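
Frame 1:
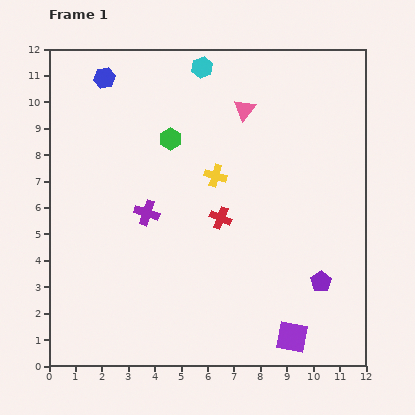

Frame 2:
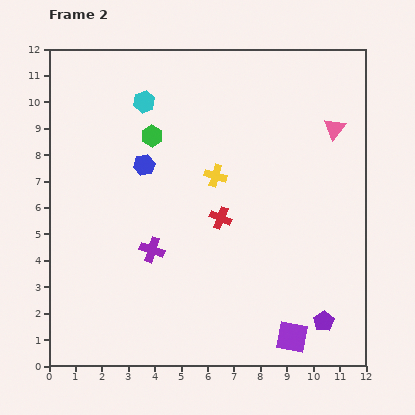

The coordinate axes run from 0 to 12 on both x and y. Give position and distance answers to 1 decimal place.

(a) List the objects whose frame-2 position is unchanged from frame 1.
the yellow cross, the purple square, the red cross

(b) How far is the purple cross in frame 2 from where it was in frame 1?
1.4

The purple cross moved from (3.7, 5.8) to (3.9, 4.4), a distance of √(0.2² + 1.4²) ≈ 1.4.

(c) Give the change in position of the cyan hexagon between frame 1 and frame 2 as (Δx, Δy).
(-2.2, -1.3)

The cyan hexagon was at (5.8, 11.3) in frame 1 and (3.6, 10.0) in frame 2.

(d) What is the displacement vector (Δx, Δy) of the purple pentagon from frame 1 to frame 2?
(0.1, -1.5)

The purple pentagon was at (10.3, 3.2) in frame 1 and (10.4, 1.7) in frame 2.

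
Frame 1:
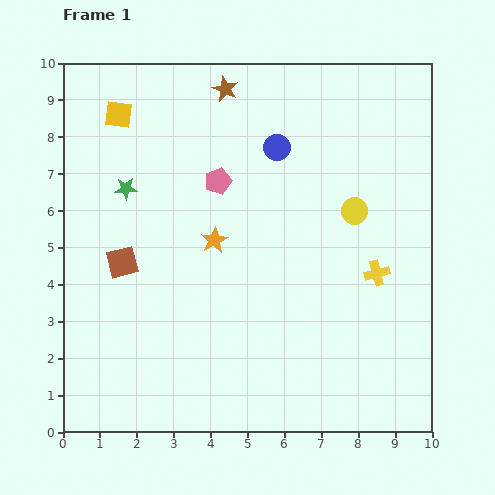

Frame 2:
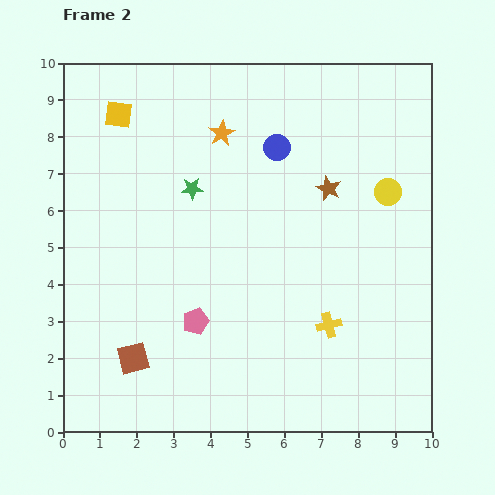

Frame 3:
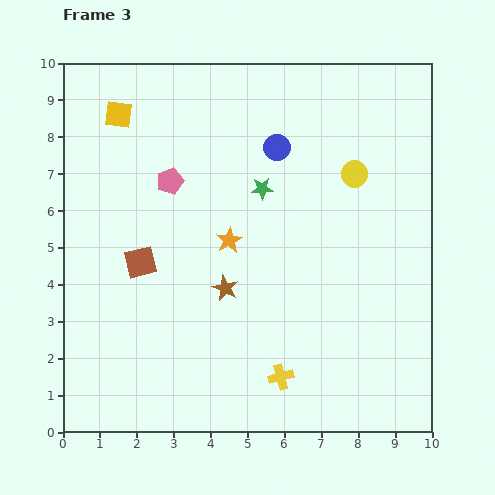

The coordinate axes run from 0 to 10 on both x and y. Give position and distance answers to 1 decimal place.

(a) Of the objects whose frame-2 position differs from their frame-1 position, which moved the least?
the yellow circle

(moved 1.0)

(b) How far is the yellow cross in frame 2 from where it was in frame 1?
1.9

The yellow cross moved from (8.5, 4.3) to (7.2, 2.9), a distance of √(1.3² + 1.4²) ≈ 1.9.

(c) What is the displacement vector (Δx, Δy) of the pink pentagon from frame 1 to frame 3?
(-1.3, 0.0)

The pink pentagon was at (4.2, 6.8) in frame 1 and (2.9, 6.8) in frame 3.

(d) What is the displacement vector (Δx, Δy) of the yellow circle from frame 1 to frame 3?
(0.0, 1.0)

The yellow circle was at (7.9, 6.0) in frame 1 and (7.9, 7.0) in frame 3.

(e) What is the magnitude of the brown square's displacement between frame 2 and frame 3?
2.6

The brown square moved from (1.9, 2.0) to (2.1, 4.6), a distance of √(0.2² + 2.6²) ≈ 2.6.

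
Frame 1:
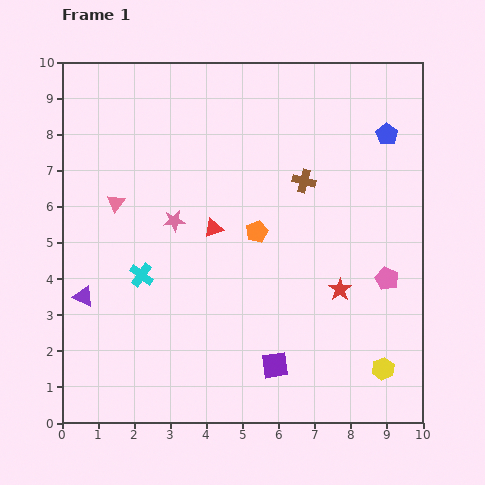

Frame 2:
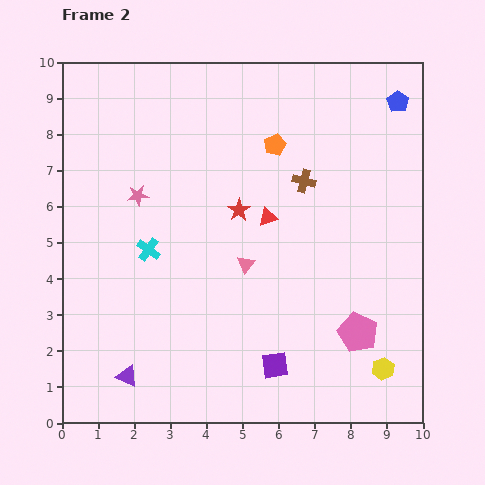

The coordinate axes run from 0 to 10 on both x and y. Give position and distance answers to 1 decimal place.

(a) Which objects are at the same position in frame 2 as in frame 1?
the yellow hexagon, the brown cross, the purple square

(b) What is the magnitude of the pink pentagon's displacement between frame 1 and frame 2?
1.7

The pink pentagon moved from (9.0, 4.0) to (8.2, 2.5), a distance of √(0.8² + 1.5²) ≈ 1.7.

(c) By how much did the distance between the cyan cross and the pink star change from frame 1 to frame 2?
-0.2

Distance in frame 1: 1.7. Distance in frame 2: 1.5.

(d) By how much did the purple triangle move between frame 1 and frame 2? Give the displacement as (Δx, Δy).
(1.2, -2.2)

The purple triangle was at (0.6, 3.5) in frame 1 and (1.8, 1.3) in frame 2.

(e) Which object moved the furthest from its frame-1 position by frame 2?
the pink triangle

(moved 4.0; next 3.6)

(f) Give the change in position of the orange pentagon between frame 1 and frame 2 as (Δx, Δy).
(0.5, 2.4)

The orange pentagon was at (5.4, 5.3) in frame 1 and (5.9, 7.7) in frame 2.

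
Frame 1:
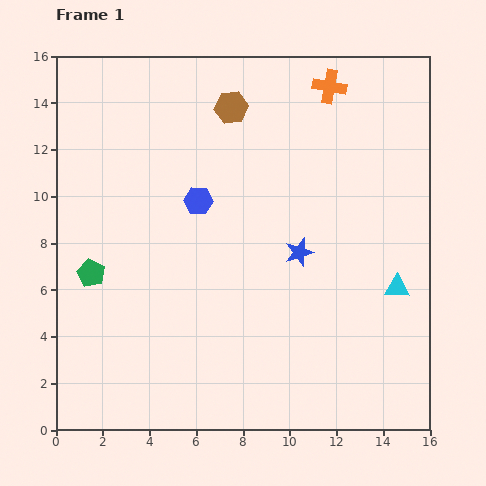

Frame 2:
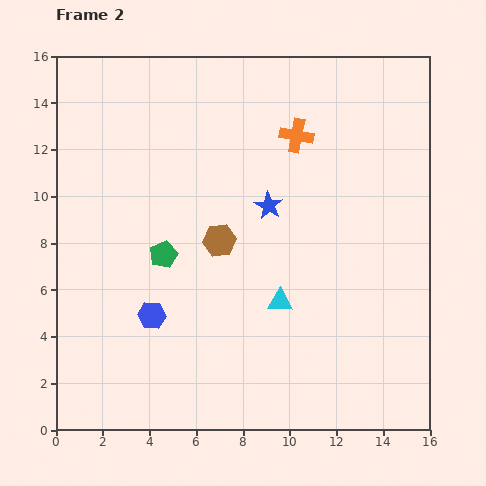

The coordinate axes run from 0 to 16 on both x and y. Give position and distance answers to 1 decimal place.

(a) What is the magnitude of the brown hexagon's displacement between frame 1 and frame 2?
5.7

The brown hexagon moved from (7.5, 13.8) to (7.0, 8.1), a distance of √(0.5² + 5.7²) ≈ 5.7.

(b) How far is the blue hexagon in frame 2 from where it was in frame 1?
5.3

The blue hexagon moved from (6.1, 9.8) to (4.1, 4.9), a distance of √(2.0² + 4.9²) ≈ 5.3.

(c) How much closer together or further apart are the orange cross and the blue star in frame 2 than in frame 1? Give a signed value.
-4.0

Distance in frame 1: 7.2. Distance in frame 2: 3.2.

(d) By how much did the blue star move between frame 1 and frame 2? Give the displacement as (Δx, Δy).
(-1.3, 2.0)

The blue star was at (10.4, 7.6) in frame 1 and (9.1, 9.6) in frame 2.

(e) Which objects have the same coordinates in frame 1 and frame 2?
none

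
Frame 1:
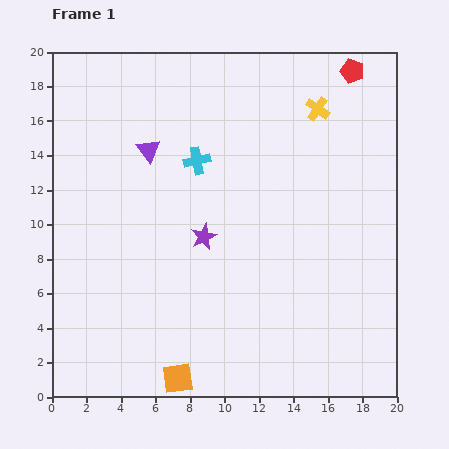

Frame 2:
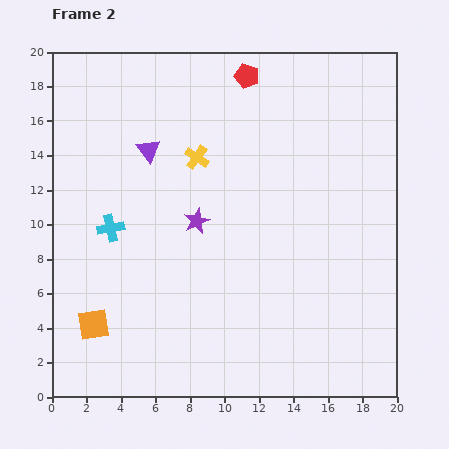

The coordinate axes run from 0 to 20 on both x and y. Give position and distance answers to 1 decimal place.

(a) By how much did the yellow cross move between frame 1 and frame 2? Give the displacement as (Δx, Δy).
(-7.0, -2.8)

The yellow cross was at (15.4, 16.7) in frame 1 and (8.4, 13.9) in frame 2.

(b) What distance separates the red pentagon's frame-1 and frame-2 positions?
6.1

The red pentagon moved from (17.4, 18.9) to (11.3, 18.6), a distance of √(6.1² + 0.3²) ≈ 6.1.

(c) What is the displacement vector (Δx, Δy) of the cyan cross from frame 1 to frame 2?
(-5.0, -3.9)

The cyan cross was at (8.4, 13.7) in frame 1 and (3.4, 9.8) in frame 2.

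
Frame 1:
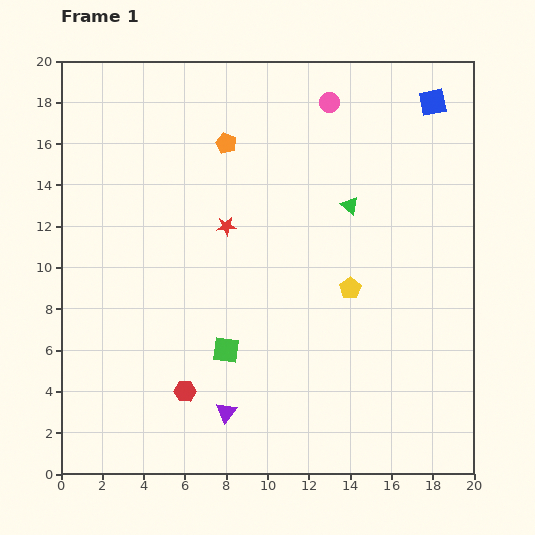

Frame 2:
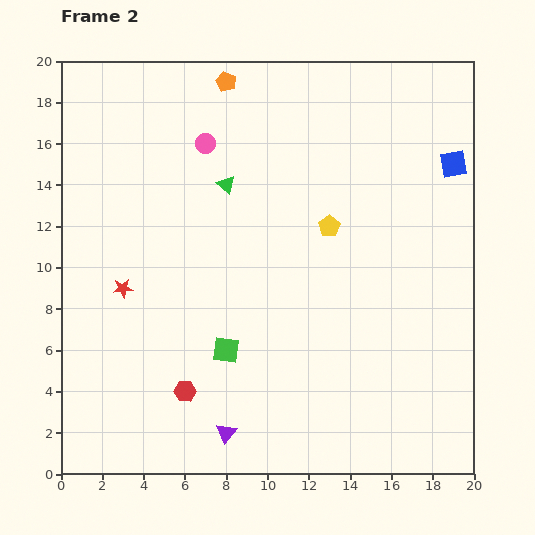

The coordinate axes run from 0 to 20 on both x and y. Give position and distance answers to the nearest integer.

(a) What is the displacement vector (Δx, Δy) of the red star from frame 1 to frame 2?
(-5, -3)

The red star was at (8, 12) in frame 1 and (3, 9) in frame 2.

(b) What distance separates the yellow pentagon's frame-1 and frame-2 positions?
3

The yellow pentagon moved from (14, 9) to (13, 12), a distance of √(1² + 3²) ≈ 3.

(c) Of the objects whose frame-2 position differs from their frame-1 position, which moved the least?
the purple triangle

(moved 1)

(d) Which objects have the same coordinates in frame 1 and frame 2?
the green square, the red hexagon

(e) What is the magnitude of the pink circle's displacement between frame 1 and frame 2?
6

The pink circle moved from (13, 18) to (7, 16), a distance of √(6² + 2²) ≈ 6.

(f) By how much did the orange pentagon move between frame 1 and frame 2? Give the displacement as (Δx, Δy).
(0, 3)

The orange pentagon was at (8, 16) in frame 1 and (8, 19) in frame 2.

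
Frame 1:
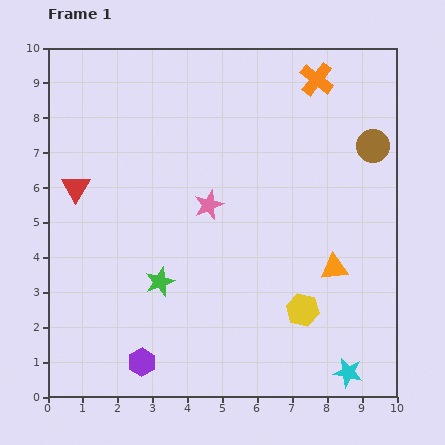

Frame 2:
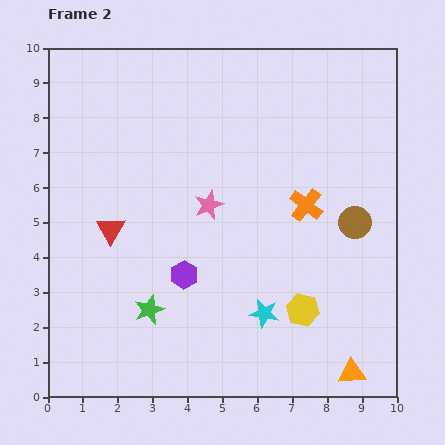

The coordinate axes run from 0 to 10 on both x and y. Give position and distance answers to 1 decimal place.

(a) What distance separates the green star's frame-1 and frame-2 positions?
0.9

The green star moved from (3.2, 3.3) to (2.9, 2.5), a distance of √(0.3² + 0.8²) ≈ 0.9.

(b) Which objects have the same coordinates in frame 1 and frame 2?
the pink star, the yellow hexagon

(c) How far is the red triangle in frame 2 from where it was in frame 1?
1.6

The red triangle moved from (0.8, 6.0) to (1.8, 4.8), a distance of √(1.0² + 1.2²) ≈ 1.6.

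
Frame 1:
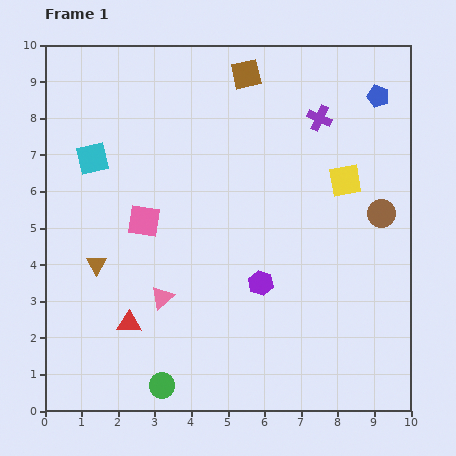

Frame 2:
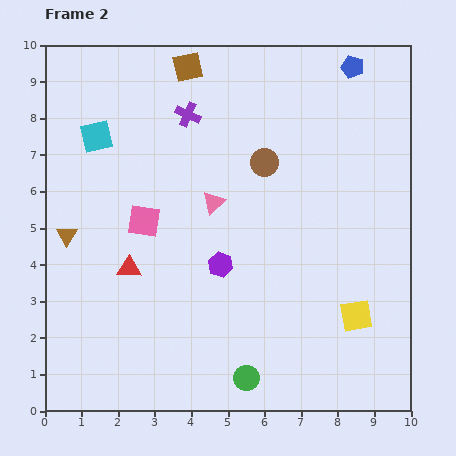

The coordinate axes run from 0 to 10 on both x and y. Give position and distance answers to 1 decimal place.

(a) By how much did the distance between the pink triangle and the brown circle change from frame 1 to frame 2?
-4.6

Distance in frame 1: 6.4. Distance in frame 2: 1.8.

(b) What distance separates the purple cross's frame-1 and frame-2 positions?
3.6

The purple cross moved from (7.5, 8.0) to (3.9, 8.1), a distance of √(3.6² + 0.1²) ≈ 3.6.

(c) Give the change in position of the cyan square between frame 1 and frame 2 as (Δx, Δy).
(0.1, 0.6)

The cyan square was at (1.3, 6.9) in frame 1 and (1.4, 7.5) in frame 2.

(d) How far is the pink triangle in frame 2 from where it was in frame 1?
3.0

The pink triangle moved from (3.2, 3.1) to (4.6, 5.7), a distance of √(1.4² + 2.6²) ≈ 3.0.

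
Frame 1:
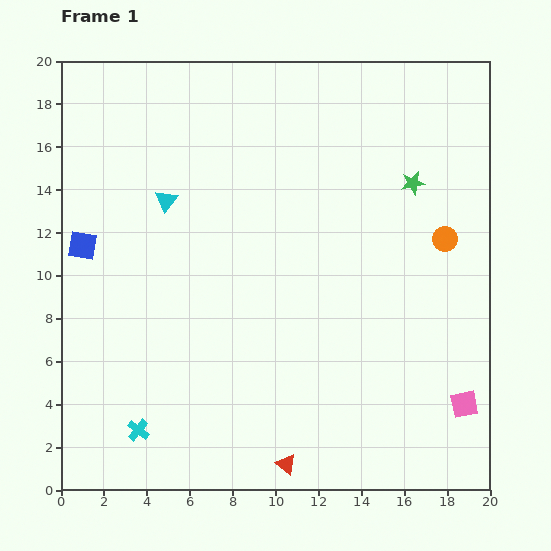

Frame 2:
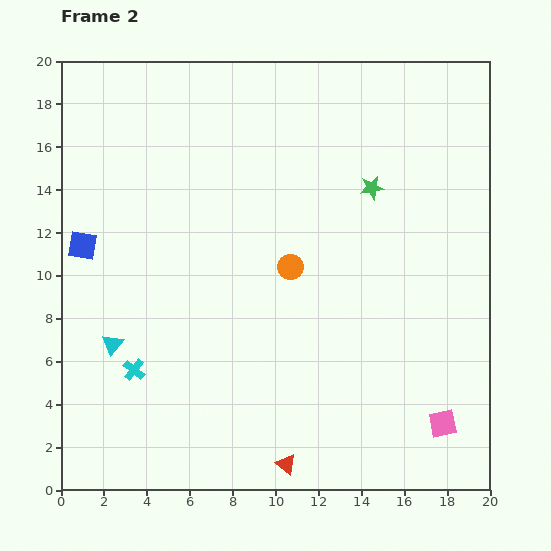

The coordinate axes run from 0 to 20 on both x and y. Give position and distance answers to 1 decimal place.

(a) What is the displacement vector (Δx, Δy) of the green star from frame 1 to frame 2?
(-1.9, -0.2)

The green star was at (16.4, 14.3) in frame 1 and (14.5, 14.1) in frame 2.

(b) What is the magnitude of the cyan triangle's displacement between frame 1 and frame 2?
7.2

The cyan triangle moved from (4.9, 13.5) to (2.4, 6.8), a distance of √(2.5² + 6.7²) ≈ 7.2.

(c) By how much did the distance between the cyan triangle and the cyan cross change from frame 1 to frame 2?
-9.2

Distance in frame 1: 10.8. Distance in frame 2: 1.6.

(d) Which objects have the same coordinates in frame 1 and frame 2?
the red triangle, the blue square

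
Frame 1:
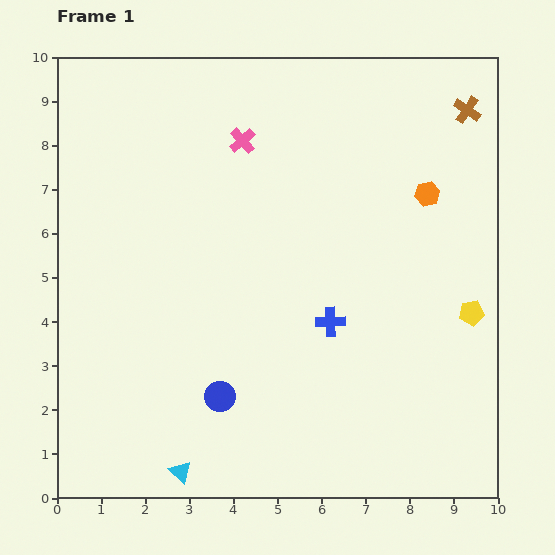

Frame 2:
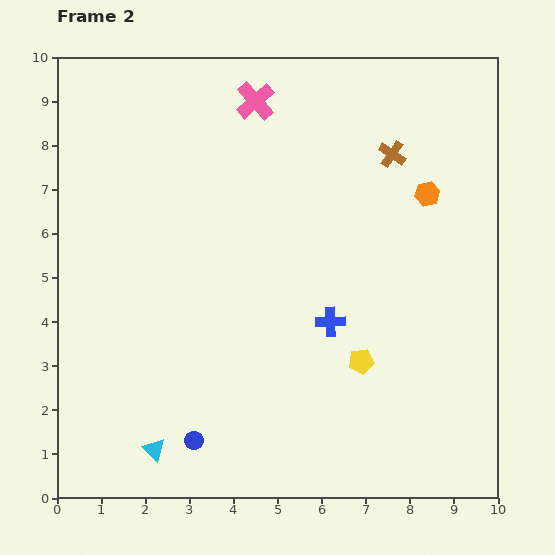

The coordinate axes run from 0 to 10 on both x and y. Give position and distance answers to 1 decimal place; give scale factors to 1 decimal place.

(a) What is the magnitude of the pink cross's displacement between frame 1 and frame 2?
0.9

The pink cross moved from (4.2, 8.1) to (4.5, 9.0), a distance of √(0.3² + 0.9²) ≈ 0.9.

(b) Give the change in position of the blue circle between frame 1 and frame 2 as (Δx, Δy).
(-0.6, -1.0)

The blue circle was at (3.7, 2.3) in frame 1 and (3.1, 1.3) in frame 2.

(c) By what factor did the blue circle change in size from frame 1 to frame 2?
0.6×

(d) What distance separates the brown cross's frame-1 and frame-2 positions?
2.0

The brown cross moved from (9.3, 8.8) to (7.6, 7.8), a distance of √(1.7² + 1.0²) ≈ 2.0.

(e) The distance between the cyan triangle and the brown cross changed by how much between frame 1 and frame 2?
-1.9

Distance in frame 1: 10.5. Distance in frame 2: 8.6.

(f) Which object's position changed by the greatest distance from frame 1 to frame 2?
the yellow pentagon

(moved 2.7; next 2.0)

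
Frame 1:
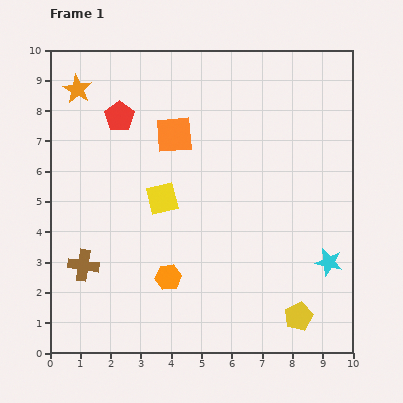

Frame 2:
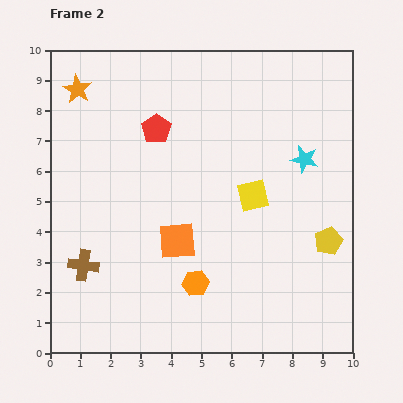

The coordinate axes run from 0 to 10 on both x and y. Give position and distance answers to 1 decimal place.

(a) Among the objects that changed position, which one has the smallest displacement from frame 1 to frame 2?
the orange hexagon

(moved 0.9)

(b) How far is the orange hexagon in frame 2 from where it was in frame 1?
0.9

The orange hexagon moved from (3.9, 2.5) to (4.8, 2.3), a distance of √(0.9² + 0.2²) ≈ 0.9.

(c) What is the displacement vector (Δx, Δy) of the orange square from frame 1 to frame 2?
(0.1, -3.5)

The orange square was at (4.1, 7.2) in frame 1 and (4.2, 3.7) in frame 2.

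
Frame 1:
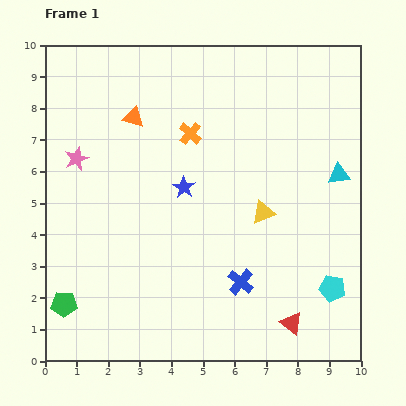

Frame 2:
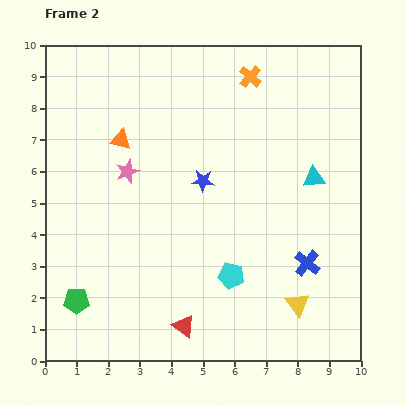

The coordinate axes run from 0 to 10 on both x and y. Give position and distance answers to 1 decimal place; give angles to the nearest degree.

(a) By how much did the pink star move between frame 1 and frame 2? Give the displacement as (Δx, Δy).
(1.6, -0.4)

The pink star was at (1.0, 6.4) in frame 1 and (2.6, 6.0) in frame 2.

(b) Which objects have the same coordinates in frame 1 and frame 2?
none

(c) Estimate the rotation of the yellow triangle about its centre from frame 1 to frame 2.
47° counter-clockwise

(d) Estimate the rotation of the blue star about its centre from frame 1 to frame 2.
28° counter-clockwise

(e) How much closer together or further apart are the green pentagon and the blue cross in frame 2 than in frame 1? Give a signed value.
+1.8

Distance in frame 1: 5.6. Distance in frame 2: 7.4.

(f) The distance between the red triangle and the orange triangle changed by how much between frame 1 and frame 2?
-2.0

Distance in frame 1: 8.2. Distance in frame 2: 6.2.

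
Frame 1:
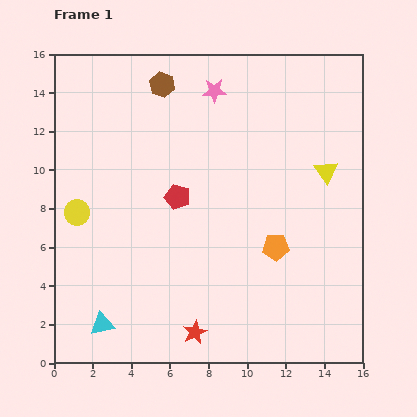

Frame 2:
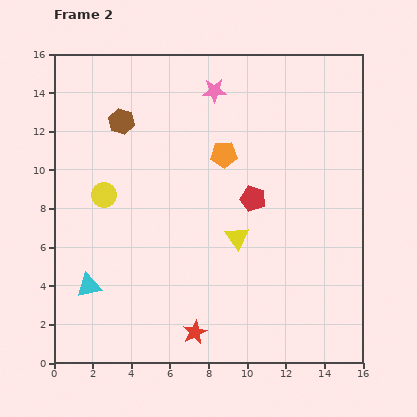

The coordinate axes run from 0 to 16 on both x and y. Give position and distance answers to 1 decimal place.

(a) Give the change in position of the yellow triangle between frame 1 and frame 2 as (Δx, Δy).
(-4.6, -3.4)

The yellow triangle was at (14.1, 9.9) in frame 1 and (9.5, 6.5) in frame 2.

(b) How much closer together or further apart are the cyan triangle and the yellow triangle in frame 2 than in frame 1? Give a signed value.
-5.9

Distance in frame 1: 14.0. Distance in frame 2: 8.1.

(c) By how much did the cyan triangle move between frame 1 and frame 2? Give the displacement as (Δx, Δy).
(-0.7, 2.0)

The cyan triangle was at (2.5, 2.0) in frame 1 and (1.8, 4.0) in frame 2.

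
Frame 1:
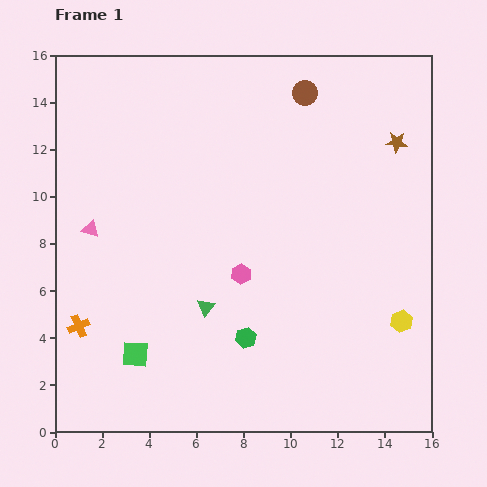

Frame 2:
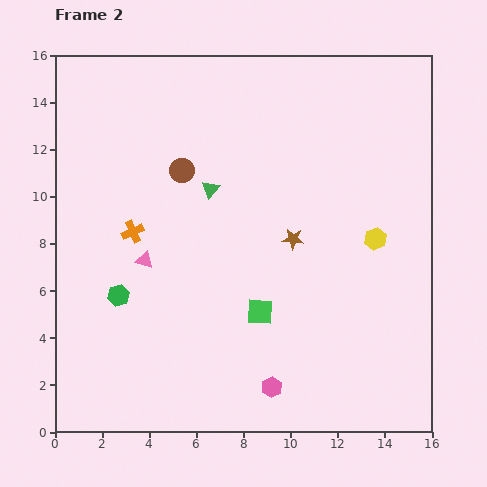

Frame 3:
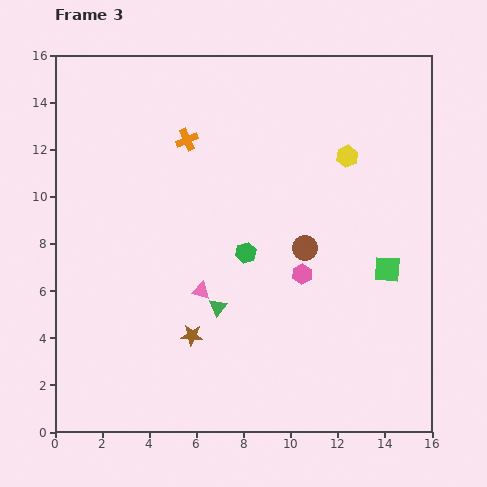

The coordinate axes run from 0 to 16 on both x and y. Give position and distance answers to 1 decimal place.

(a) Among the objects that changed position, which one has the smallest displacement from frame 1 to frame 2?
the pink triangle

(moved 2.6)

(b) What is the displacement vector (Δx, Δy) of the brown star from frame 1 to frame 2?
(-4.4, -4.1)

The brown star was at (14.5, 12.3) in frame 1 and (10.1, 8.2) in frame 2.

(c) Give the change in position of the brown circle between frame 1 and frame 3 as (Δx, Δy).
(0.0, -6.6)

The brown circle was at (10.6, 14.4) in frame 1 and (10.6, 7.8) in frame 3.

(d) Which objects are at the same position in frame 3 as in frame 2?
none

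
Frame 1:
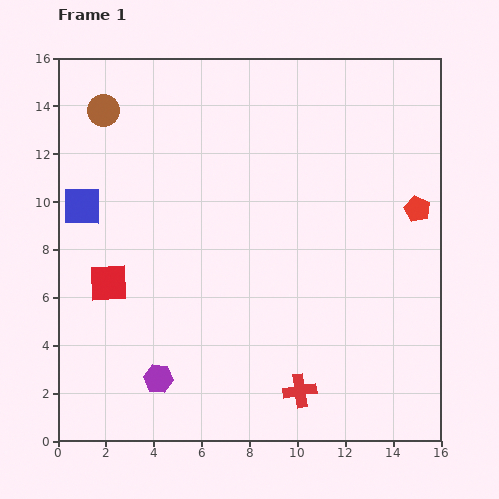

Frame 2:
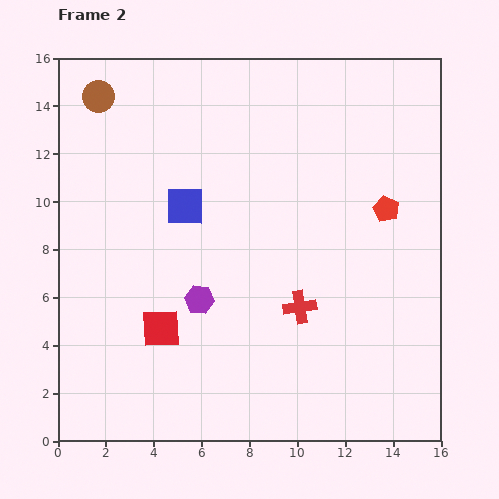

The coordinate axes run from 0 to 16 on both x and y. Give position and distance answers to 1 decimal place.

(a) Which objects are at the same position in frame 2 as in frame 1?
none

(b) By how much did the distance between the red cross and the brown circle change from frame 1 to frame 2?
-2.1

Distance in frame 1: 14.3. Distance in frame 2: 12.2.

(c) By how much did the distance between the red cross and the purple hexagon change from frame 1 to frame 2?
-1.7

Distance in frame 1: 5.9. Distance in frame 2: 4.2.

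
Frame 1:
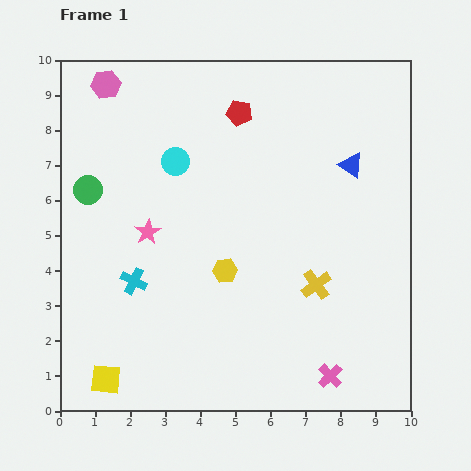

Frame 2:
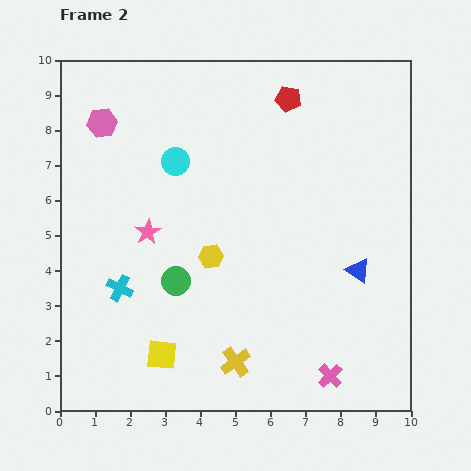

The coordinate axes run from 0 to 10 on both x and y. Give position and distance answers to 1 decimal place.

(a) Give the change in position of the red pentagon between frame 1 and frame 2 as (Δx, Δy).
(1.4, 0.4)

The red pentagon was at (5.1, 8.5) in frame 1 and (6.5, 8.9) in frame 2.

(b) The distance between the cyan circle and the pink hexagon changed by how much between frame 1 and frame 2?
-0.6

Distance in frame 1: 3.0. Distance in frame 2: 2.4.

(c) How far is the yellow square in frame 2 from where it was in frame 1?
1.7

The yellow square moved from (1.3, 0.9) to (2.9, 1.6), a distance of √(1.6² + 0.7²) ≈ 1.7.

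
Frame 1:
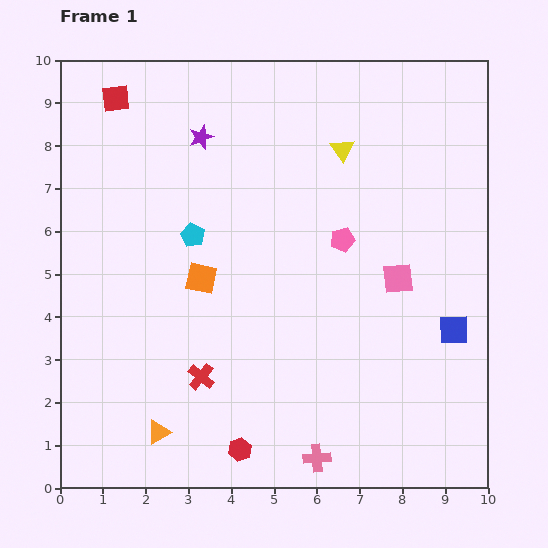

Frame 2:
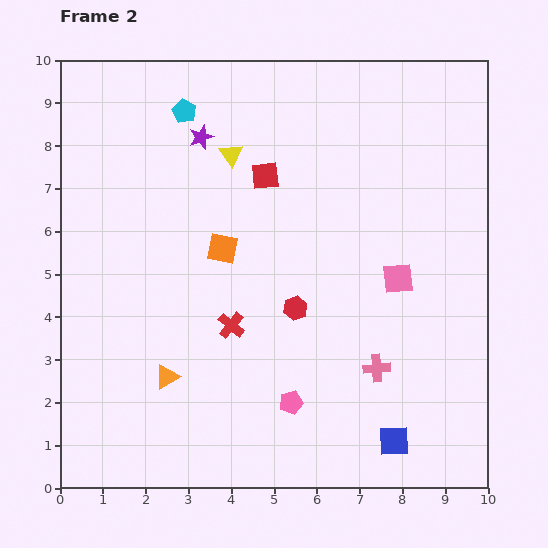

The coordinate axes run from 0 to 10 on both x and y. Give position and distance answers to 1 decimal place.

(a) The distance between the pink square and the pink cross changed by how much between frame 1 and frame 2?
-2.4

Distance in frame 1: 4.6. Distance in frame 2: 2.2.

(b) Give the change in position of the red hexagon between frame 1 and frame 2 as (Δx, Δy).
(1.3, 3.3)

The red hexagon was at (4.2, 0.9) in frame 1 and (5.5, 4.2) in frame 2.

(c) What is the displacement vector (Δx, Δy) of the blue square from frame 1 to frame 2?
(-1.4, -2.6)

The blue square was at (9.2, 3.7) in frame 1 and (7.8, 1.1) in frame 2.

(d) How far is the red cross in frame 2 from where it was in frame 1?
1.4

The red cross moved from (3.3, 2.6) to (4.0, 3.8), a distance of √(0.7² + 1.2²) ≈ 1.4.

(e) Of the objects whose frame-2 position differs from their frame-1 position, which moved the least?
the orange square

(moved 0.9)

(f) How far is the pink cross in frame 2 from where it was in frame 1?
2.5

The pink cross moved from (6.0, 0.7) to (7.4, 2.8), a distance of √(1.4² + 2.1²) ≈ 2.5.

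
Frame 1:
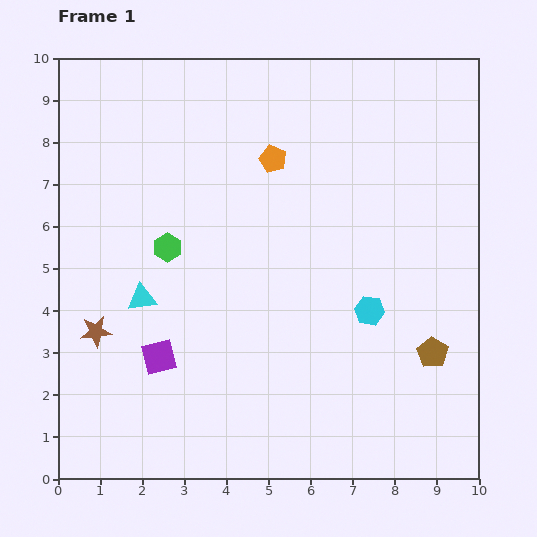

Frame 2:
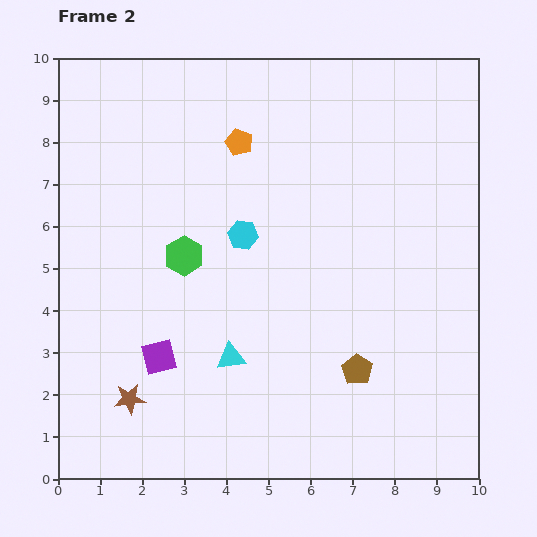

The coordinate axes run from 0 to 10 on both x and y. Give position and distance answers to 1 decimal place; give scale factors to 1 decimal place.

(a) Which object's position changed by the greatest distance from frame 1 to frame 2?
the cyan hexagon

(moved 3.5; next 2.5)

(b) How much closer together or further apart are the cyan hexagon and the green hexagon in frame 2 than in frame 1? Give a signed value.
-3.5

Distance in frame 1: 5.0. Distance in frame 2: 1.5.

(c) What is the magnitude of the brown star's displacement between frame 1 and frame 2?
1.8

The brown star moved from (0.9, 3.5) to (1.7, 1.9), a distance of √(0.8² + 1.6²) ≈ 1.8.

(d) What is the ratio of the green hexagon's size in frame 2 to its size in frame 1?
1.4×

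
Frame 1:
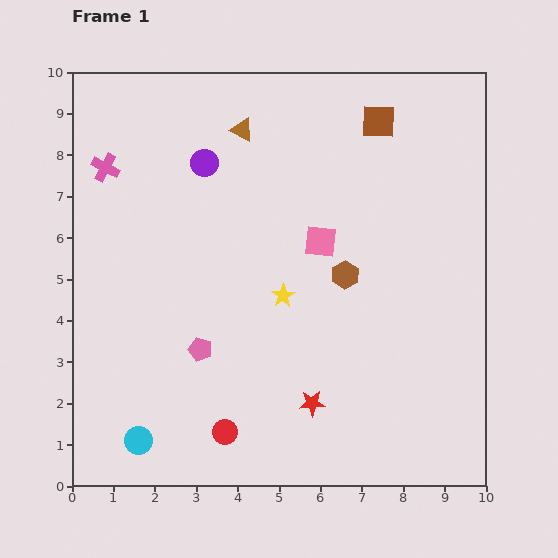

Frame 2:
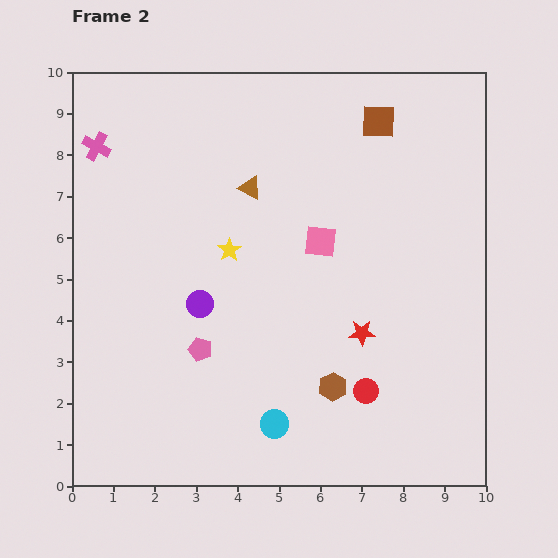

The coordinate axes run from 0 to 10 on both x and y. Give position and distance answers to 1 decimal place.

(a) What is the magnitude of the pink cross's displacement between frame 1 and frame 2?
0.5

The pink cross moved from (0.8, 7.7) to (0.6, 8.2), a distance of √(0.2² + 0.5²) ≈ 0.5.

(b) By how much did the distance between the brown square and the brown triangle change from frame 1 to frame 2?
+0.2

Distance in frame 1: 3.3. Distance in frame 2: 3.5.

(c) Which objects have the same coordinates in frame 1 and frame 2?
the pink square, the brown square, the pink pentagon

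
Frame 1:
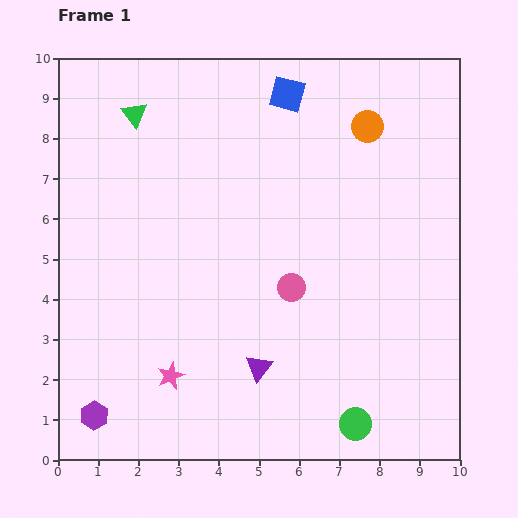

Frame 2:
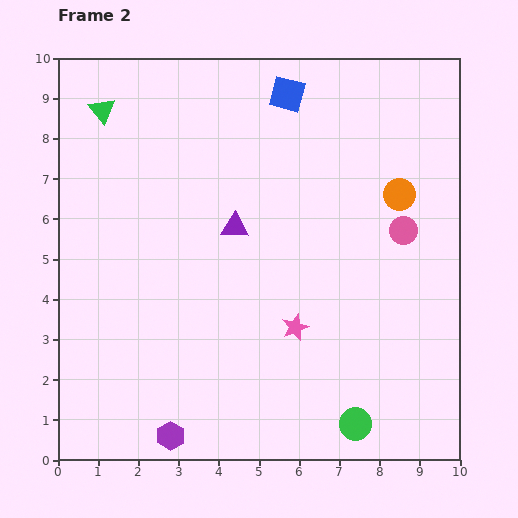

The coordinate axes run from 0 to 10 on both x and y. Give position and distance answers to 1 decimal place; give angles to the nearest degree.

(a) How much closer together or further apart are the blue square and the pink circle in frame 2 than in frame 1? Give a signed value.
-0.3

Distance in frame 1: 4.8. Distance in frame 2: 4.5.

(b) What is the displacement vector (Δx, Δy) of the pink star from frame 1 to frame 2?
(3.1, 1.2)

The pink star was at (2.8, 2.1) in frame 1 and (5.9, 3.3) in frame 2.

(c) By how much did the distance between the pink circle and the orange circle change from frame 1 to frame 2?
-3.5

Distance in frame 1: 4.4. Distance in frame 2: 0.9.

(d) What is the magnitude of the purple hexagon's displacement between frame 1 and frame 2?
2.0

The purple hexagon moved from (0.9, 1.1) to (2.8, 0.6), a distance of √(1.9² + 0.5²) ≈ 2.0.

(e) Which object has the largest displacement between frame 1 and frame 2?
the purple triangle

(moved 3.6; next 3.3)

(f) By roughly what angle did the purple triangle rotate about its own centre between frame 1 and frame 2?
53° clockwise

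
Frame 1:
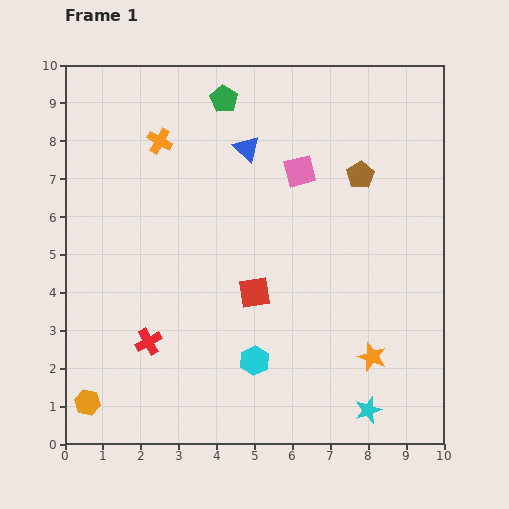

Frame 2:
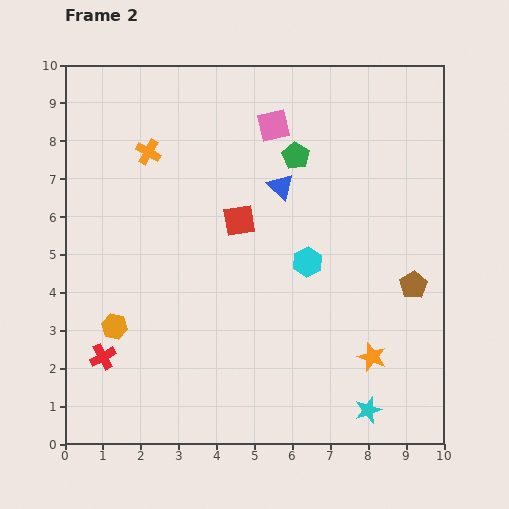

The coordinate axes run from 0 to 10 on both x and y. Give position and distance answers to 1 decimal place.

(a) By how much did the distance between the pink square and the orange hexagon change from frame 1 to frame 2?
-1.5

Distance in frame 1: 8.3. Distance in frame 2: 6.8.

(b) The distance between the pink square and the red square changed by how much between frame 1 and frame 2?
-0.7

Distance in frame 1: 3.4. Distance in frame 2: 2.7.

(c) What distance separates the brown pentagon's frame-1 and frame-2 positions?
3.2

The brown pentagon moved from (7.8, 7.1) to (9.2, 4.2), a distance of √(1.4² + 2.9²) ≈ 3.2.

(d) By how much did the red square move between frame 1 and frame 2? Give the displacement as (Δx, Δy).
(-0.4, 1.9)

The red square was at (5.0, 4.0) in frame 1 and (4.6, 5.9) in frame 2.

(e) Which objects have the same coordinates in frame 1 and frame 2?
the cyan star, the orange star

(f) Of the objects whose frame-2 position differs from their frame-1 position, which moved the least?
the orange cross

(moved 0.4)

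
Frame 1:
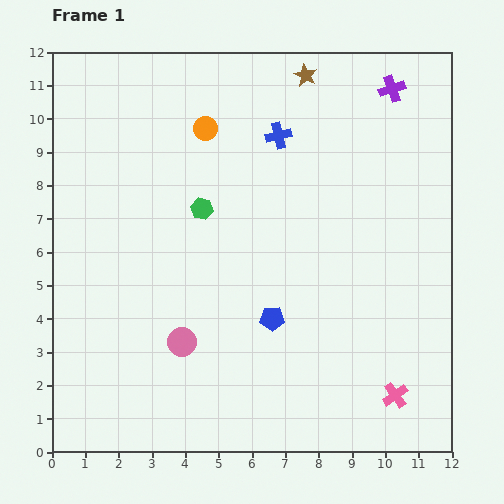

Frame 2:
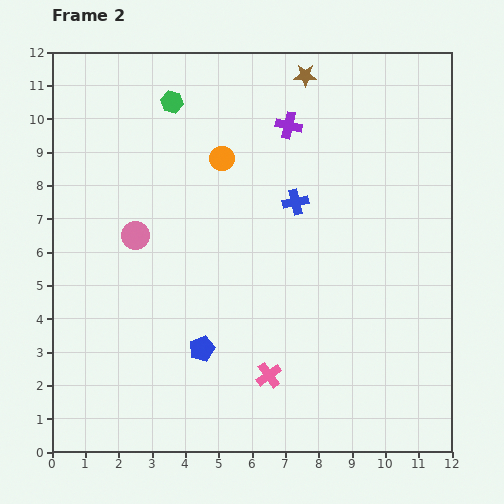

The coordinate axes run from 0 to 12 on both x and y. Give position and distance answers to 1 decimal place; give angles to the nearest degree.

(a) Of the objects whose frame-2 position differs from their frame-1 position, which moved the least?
the orange circle

(moved 1.0)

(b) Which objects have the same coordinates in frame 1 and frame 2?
the brown star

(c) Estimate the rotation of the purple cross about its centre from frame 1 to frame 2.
31° clockwise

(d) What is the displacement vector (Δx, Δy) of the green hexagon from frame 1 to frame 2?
(-0.9, 3.2)

The green hexagon was at (4.5, 7.3) in frame 1 and (3.6, 10.5) in frame 2.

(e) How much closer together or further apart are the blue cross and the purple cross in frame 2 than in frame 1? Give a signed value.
-1.4

Distance in frame 1: 3.7. Distance in frame 2: 2.3.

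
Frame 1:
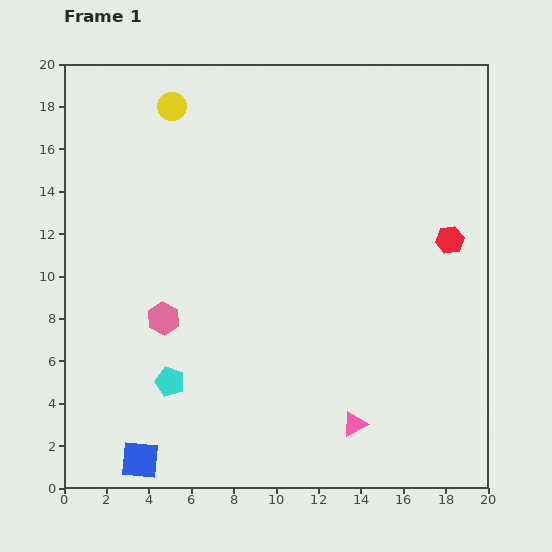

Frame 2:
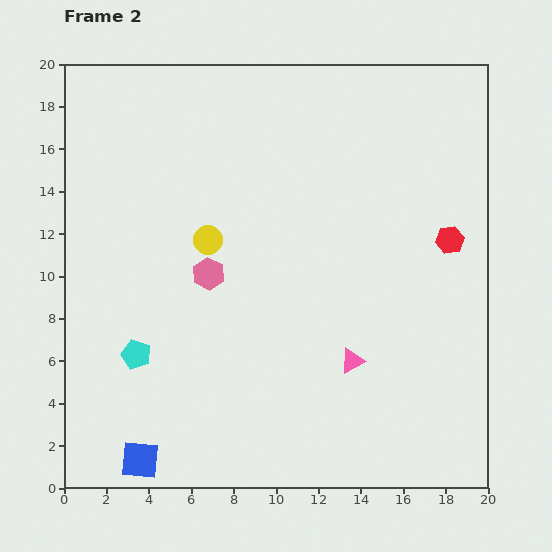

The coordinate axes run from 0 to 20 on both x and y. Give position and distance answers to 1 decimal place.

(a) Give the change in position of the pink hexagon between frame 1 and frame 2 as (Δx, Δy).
(2.1, 2.1)

The pink hexagon was at (4.7, 8.0) in frame 1 and (6.8, 10.1) in frame 2.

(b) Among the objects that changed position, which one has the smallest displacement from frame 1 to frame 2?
the cyan pentagon

(moved 2.1)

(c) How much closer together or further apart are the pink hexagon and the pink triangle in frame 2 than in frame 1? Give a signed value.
-2.4

Distance in frame 1: 10.3. Distance in frame 2: 7.9.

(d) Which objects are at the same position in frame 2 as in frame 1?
the red hexagon, the blue square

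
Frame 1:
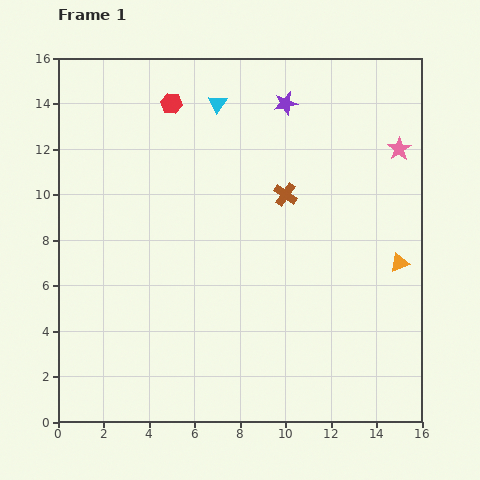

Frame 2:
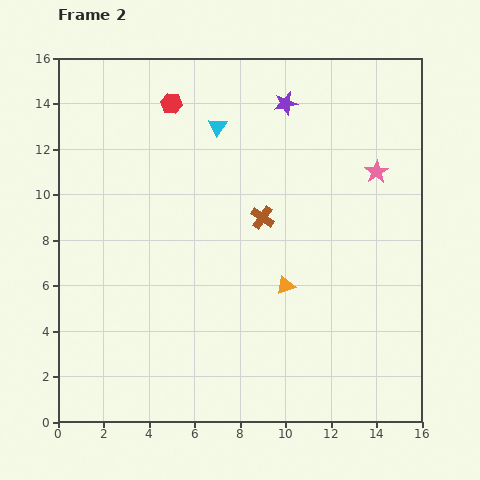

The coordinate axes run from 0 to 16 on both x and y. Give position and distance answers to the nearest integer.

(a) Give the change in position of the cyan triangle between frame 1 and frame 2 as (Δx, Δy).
(0, -1)

The cyan triangle was at (7, 14) in frame 1 and (7, 13) in frame 2.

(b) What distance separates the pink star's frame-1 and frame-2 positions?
1

The pink star moved from (15, 12) to (14, 11), a distance of √(1² + 1²) ≈ 1.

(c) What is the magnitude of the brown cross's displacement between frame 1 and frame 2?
1

The brown cross moved from (10, 10) to (9, 9), a distance of √(1² + 1²) ≈ 1.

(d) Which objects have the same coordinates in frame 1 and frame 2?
the purple star, the red hexagon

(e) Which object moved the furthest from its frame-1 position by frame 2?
the orange triangle

(moved 5; next 1)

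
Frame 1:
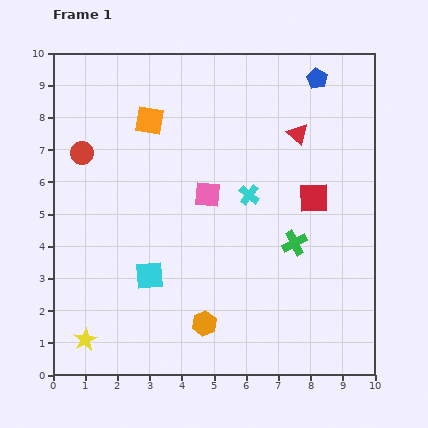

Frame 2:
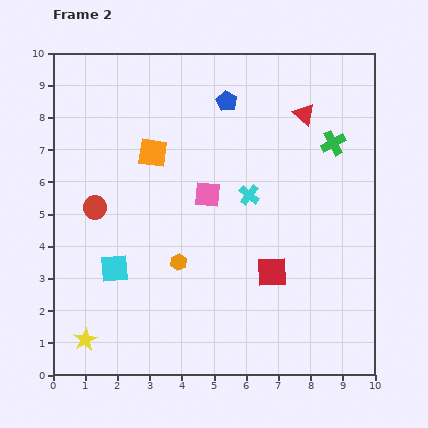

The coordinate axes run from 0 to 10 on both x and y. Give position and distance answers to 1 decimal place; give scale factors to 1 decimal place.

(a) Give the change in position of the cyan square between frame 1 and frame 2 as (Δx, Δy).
(-1.1, 0.2)

The cyan square was at (3.0, 3.1) in frame 1 and (1.9, 3.3) in frame 2.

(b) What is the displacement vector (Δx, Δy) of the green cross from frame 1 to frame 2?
(1.2, 3.1)

The green cross was at (7.5, 4.1) in frame 1 and (8.7, 7.2) in frame 2.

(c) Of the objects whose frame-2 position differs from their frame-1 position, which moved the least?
the red triangle

(moved 0.6)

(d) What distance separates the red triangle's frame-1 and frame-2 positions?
0.6

The red triangle moved from (7.6, 7.5) to (7.8, 8.1), a distance of √(0.2² + 0.6²) ≈ 0.6.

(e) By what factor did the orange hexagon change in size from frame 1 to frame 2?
0.7×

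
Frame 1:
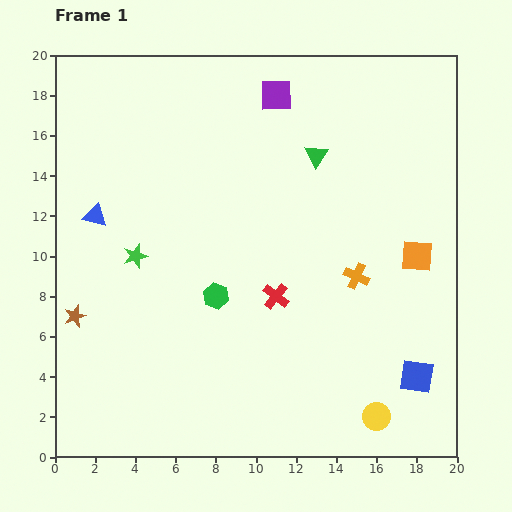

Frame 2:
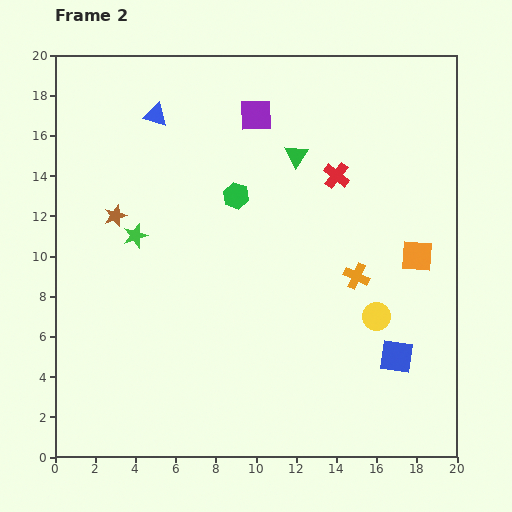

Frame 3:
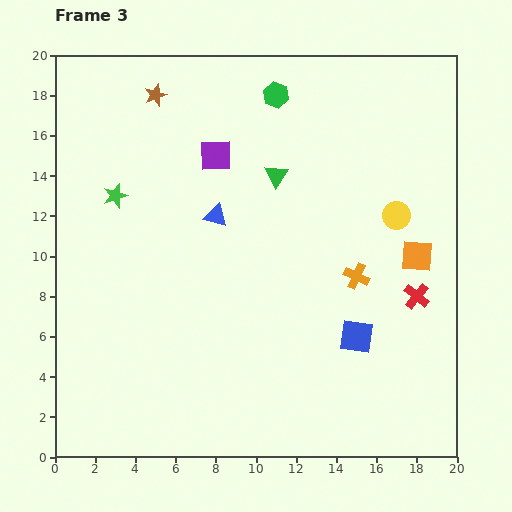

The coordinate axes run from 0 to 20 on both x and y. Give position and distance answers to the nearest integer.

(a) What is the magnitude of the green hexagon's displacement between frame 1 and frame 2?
5

The green hexagon moved from (8, 8) to (9, 13), a distance of √(1² + 5²) ≈ 5.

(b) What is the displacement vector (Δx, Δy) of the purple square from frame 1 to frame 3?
(-3, -3)

The purple square was at (11, 18) in frame 1 and (8, 15) in frame 3.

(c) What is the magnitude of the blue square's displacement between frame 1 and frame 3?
4

The blue square moved from (18, 4) to (15, 6), a distance of √(3² + 2²) ≈ 4.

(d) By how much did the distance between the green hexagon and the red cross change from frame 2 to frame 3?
+7

Distance in frame 2: 5. Distance in frame 3: 12.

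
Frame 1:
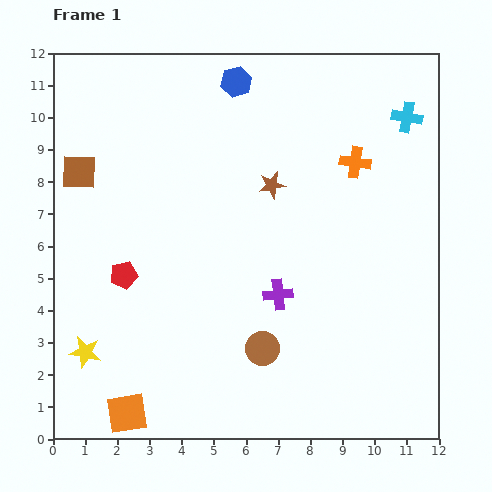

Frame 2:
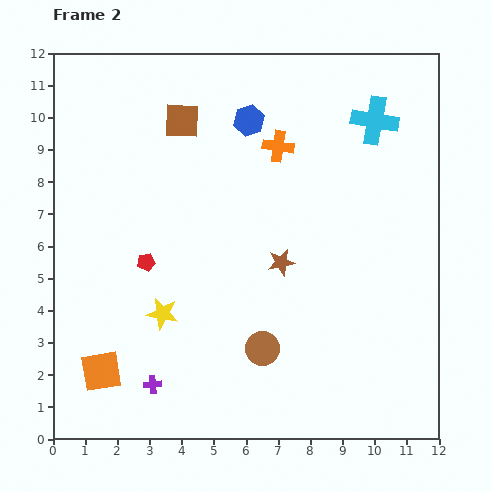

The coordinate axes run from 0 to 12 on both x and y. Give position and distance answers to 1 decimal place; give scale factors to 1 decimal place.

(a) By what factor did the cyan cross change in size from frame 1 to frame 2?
1.6×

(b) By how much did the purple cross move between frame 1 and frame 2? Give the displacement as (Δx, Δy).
(-3.9, -2.8)

The purple cross was at (7.0, 4.5) in frame 1 and (3.1, 1.7) in frame 2.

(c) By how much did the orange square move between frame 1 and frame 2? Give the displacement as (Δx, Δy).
(-0.8, 1.3)

The orange square was at (2.3, 0.8) in frame 1 and (1.5, 2.1) in frame 2.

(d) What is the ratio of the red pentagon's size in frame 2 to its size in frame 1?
0.7×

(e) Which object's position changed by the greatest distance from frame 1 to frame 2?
the purple cross

(moved 4.8; next 3.6)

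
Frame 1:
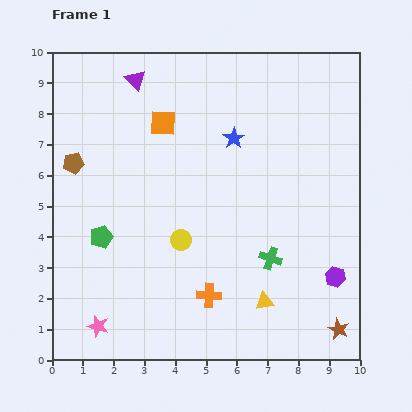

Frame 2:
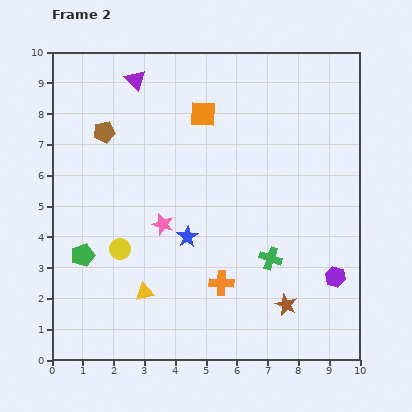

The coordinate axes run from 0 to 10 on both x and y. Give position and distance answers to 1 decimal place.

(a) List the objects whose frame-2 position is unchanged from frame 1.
the green cross, the purple hexagon, the purple triangle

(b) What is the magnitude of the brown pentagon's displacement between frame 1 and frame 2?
1.4

The brown pentagon moved from (0.7, 6.4) to (1.7, 7.4), a distance of √(1.0² + 1.0²) ≈ 1.4.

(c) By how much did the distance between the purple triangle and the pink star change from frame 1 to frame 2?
-3.3

Distance in frame 1: 8.1. Distance in frame 2: 4.8.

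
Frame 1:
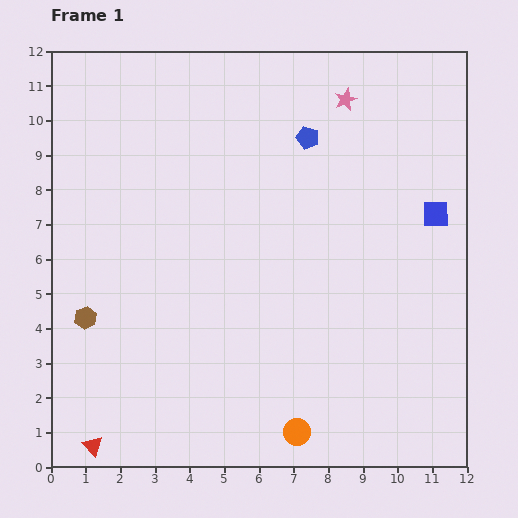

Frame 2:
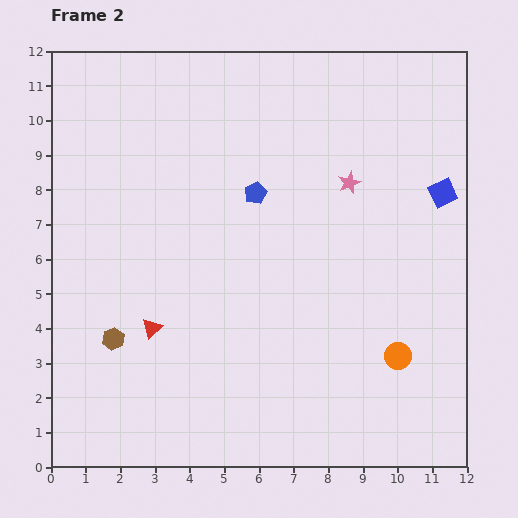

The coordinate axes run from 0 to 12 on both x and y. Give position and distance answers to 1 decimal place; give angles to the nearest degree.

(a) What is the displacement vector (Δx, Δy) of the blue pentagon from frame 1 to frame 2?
(-1.5, -1.6)

The blue pentagon was at (7.4, 9.5) in frame 1 and (5.9, 7.9) in frame 2.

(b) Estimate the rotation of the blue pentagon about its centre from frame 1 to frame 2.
30° clockwise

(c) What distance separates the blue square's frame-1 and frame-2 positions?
0.6

The blue square moved from (11.1, 7.3) to (11.3, 7.9), a distance of √(0.2² + 0.6²) ≈ 0.6.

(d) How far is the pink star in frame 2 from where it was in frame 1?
2.4

The pink star moved from (8.5, 10.6) to (8.6, 8.2), a distance of √(0.1² + 2.4²) ≈ 2.4.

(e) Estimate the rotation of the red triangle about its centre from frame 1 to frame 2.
29° clockwise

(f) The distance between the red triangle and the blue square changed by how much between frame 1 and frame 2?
-2.7

Distance in frame 1: 12.0. Distance in frame 2: 9.3.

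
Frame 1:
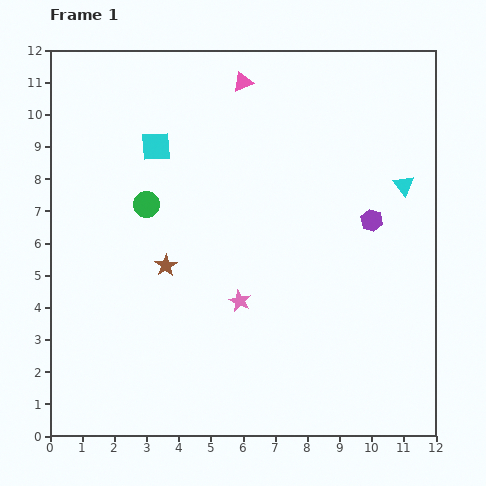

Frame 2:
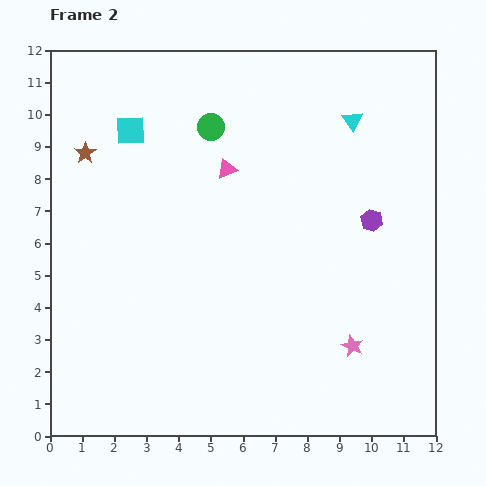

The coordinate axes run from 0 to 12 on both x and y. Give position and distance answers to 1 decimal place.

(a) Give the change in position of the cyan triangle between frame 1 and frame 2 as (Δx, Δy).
(-1.6, 2.0)

The cyan triangle was at (11.0, 7.8) in frame 1 and (9.4, 9.8) in frame 2.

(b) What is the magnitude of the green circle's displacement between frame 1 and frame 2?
3.1

The green circle moved from (3.0, 7.2) to (5.0, 9.6), a distance of √(2.0² + 2.4²) ≈ 3.1.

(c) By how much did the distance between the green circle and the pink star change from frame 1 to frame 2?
+3.9

Distance in frame 1: 4.2. Distance in frame 2: 8.1.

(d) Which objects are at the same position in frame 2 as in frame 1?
the purple hexagon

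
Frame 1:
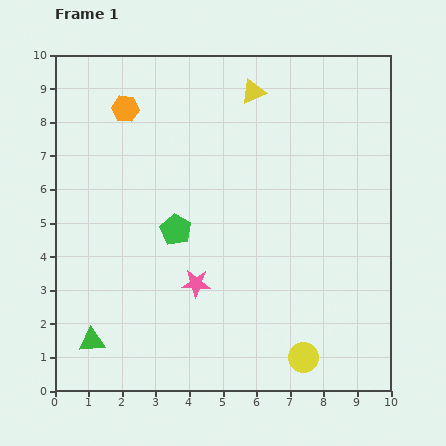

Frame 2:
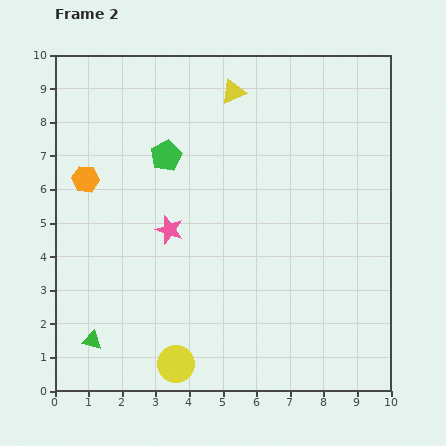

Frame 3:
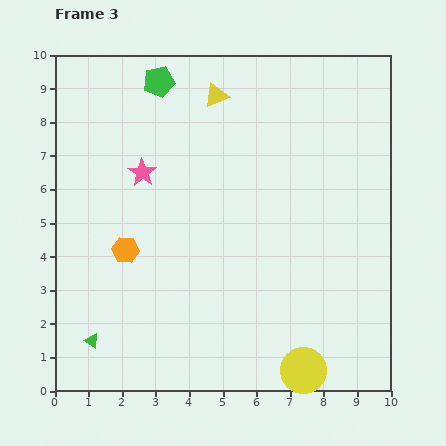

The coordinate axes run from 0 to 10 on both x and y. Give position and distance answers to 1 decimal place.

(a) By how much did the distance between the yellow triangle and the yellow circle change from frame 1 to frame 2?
+0.3

Distance in frame 1: 8.0. Distance in frame 2: 8.3.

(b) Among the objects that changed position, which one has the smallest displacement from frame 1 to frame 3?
the yellow circle

(moved 0.4)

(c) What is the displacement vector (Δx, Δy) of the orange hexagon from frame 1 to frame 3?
(0.0, -4.2)

The orange hexagon was at (2.1, 8.4) in frame 1 and (2.1, 4.2) in frame 3.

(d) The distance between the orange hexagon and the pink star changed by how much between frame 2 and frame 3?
-0.5

Distance in frame 2: 2.9. Distance in frame 3: 2.4.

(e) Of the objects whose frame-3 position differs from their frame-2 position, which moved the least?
the yellow triangle

(moved 0.5)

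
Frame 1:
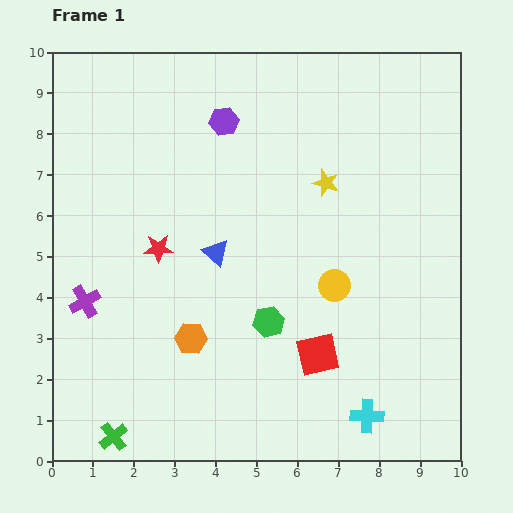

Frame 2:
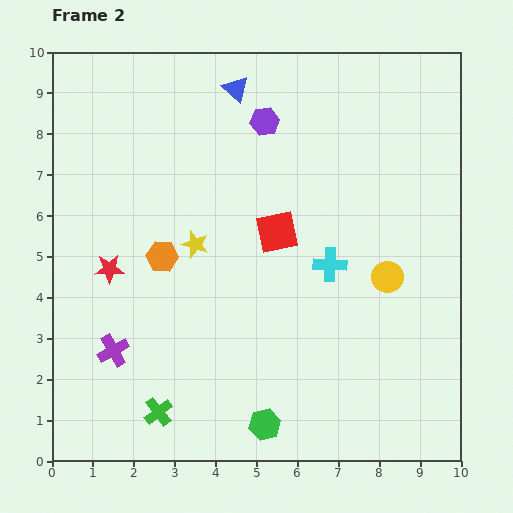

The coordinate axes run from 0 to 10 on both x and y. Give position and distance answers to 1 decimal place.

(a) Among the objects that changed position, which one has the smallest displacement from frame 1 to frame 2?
the purple hexagon

(moved 1.0)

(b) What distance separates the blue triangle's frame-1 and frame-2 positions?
4.0

The blue triangle moved from (4.0, 5.1) to (4.5, 9.1), a distance of √(0.5² + 4.0²) ≈ 4.0.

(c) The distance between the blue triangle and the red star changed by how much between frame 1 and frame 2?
+4.0

Distance in frame 1: 1.4. Distance in frame 2: 5.4.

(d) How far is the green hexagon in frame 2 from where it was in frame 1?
2.5

The green hexagon moved from (5.3, 3.4) to (5.2, 0.9), a distance of √(0.1² + 2.5²) ≈ 2.5.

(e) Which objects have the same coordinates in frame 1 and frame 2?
none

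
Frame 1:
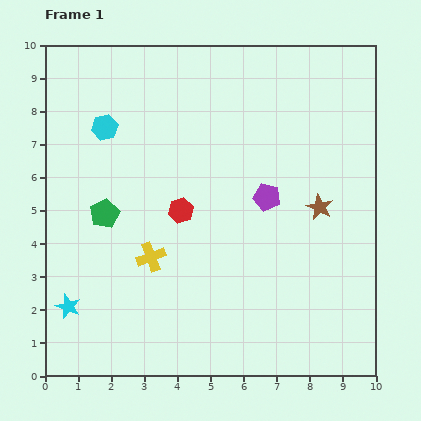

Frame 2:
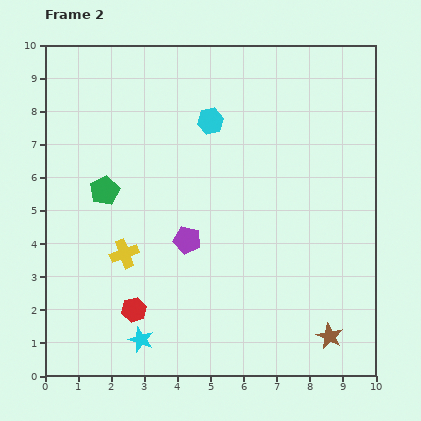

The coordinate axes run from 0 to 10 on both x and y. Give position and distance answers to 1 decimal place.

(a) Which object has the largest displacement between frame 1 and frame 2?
the brown star

(moved 3.9; next 3.3)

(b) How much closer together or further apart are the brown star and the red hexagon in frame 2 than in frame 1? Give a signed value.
+1.8

Distance in frame 1: 4.2. Distance in frame 2: 6.0.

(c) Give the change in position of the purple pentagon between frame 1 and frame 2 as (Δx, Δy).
(-2.4, -1.3)

The purple pentagon was at (6.7, 5.4) in frame 1 and (4.3, 4.1) in frame 2.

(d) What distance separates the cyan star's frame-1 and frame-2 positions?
2.4

The cyan star moved from (0.7, 2.1) to (2.9, 1.1), a distance of √(2.2² + 1.0²) ≈ 2.4.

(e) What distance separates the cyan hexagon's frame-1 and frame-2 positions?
3.2

The cyan hexagon moved from (1.8, 7.5) to (5.0, 7.7), a distance of √(3.2² + 0.2²) ≈ 3.2.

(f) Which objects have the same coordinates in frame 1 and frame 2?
none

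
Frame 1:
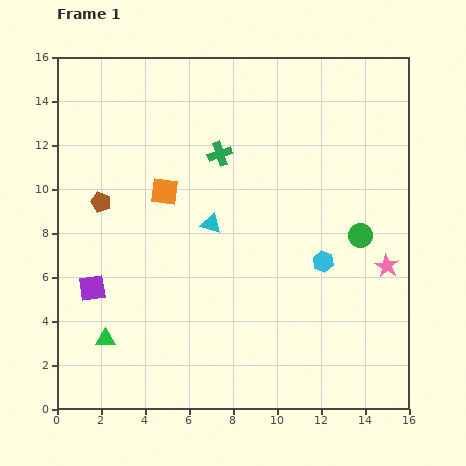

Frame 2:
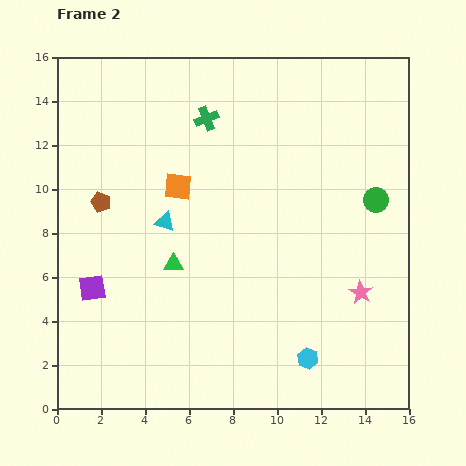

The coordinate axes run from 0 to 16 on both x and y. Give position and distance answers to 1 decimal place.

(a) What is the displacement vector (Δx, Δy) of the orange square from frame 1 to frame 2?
(0.6, 0.2)

The orange square was at (4.9, 9.9) in frame 1 and (5.5, 10.1) in frame 2.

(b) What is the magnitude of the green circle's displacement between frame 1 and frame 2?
1.7

The green circle moved from (13.8, 7.9) to (14.5, 9.5), a distance of √(0.7² + 1.6²) ≈ 1.7.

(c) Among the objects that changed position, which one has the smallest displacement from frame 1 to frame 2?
the orange square

(moved 0.6)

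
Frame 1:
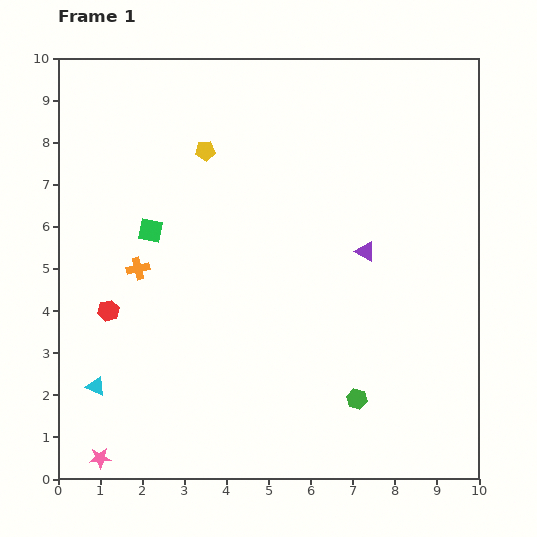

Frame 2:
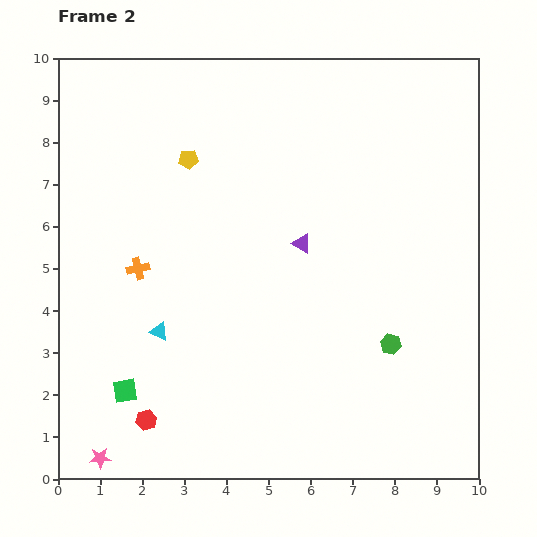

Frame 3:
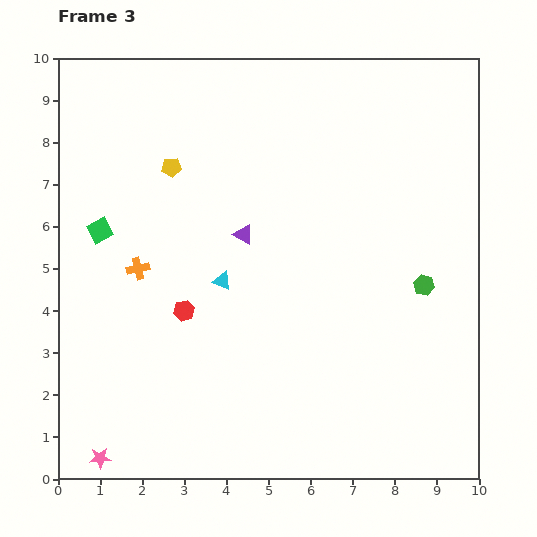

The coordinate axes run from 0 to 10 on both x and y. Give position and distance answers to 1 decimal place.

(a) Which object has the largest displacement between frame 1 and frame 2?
the green square

(moved 3.8; next 2.8)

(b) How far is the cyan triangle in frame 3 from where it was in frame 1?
3.9

The cyan triangle moved from (0.9, 2.2) to (3.9, 4.7), a distance of √(3.0² + 2.5²) ≈ 3.9.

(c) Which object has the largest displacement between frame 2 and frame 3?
the green square

(moved 3.8; next 2.8)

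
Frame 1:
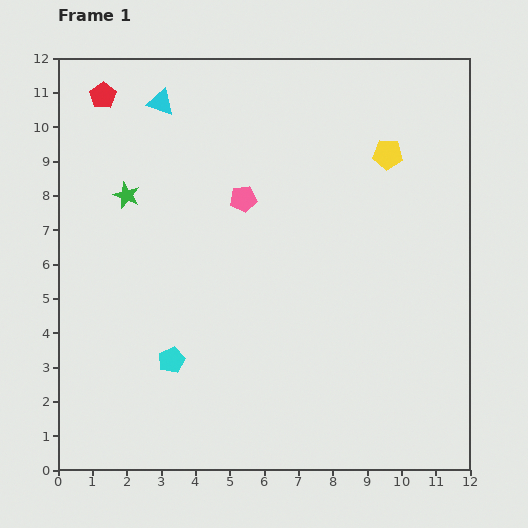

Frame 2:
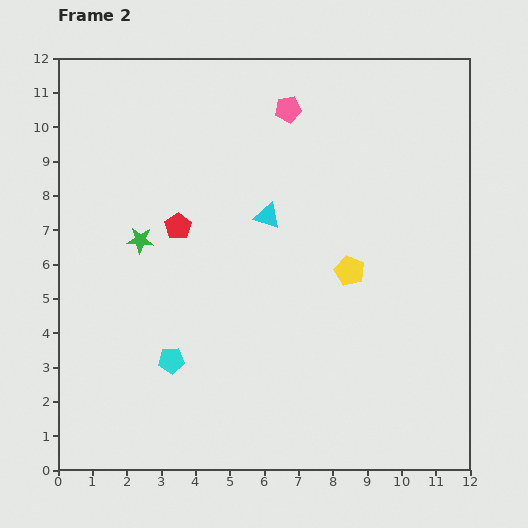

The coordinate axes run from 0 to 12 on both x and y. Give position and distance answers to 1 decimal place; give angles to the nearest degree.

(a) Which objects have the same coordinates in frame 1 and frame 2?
the cyan pentagon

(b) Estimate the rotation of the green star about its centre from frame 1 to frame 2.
18° counter-clockwise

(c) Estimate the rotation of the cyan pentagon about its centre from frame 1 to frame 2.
19° clockwise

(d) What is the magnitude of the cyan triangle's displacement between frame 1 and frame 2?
4.5

The cyan triangle moved from (3.0, 10.7) to (6.1, 7.4), a distance of √(3.1² + 3.3²) ≈ 4.5.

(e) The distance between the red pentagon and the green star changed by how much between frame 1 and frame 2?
-1.8

Distance in frame 1: 3.0. Distance in frame 2: 1.2.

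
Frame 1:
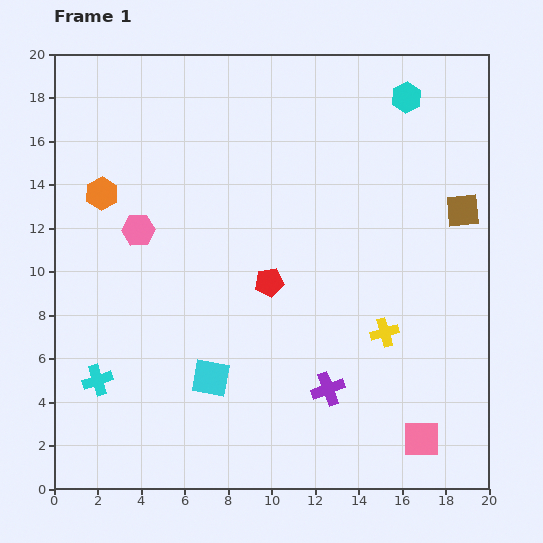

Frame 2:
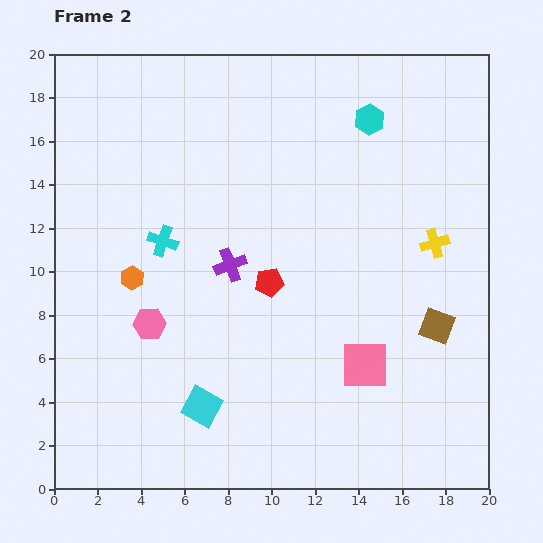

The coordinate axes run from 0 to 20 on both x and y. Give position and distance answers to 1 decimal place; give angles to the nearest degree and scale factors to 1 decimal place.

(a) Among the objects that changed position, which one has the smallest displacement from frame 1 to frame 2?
the cyan square

(moved 1.4)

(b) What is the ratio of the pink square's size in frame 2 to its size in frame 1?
1.3×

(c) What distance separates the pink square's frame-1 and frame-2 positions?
4.3

The pink square moved from (16.9, 2.3) to (14.3, 5.7), a distance of √(2.6² + 3.4²) ≈ 4.3.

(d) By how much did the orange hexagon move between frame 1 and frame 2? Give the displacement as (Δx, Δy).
(1.4, -3.9)

The orange hexagon was at (2.2, 13.6) in frame 1 and (3.6, 9.7) in frame 2.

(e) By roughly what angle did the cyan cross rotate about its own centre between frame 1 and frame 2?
37° clockwise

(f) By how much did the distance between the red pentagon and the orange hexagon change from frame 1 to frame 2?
-2.4

Distance in frame 1: 8.7. Distance in frame 2: 6.3.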